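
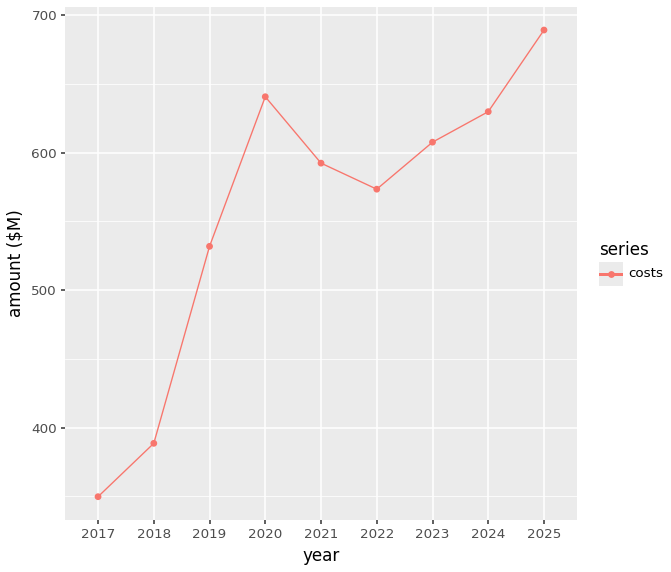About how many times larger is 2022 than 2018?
≈ 1.38×

2022 ≈ 550, 2018 ≈ 400; 550/400 ≈ 1.38.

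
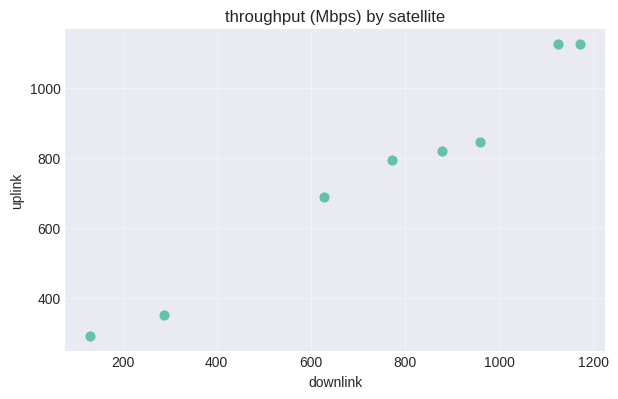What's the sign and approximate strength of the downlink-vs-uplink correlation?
Points are positively correlated; strong (|r| ≈ 1.0).

positive, strong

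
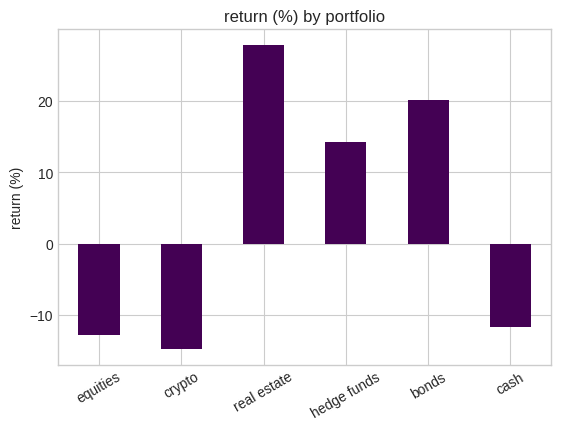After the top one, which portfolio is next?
bonds

Top 3: real estate ≈ 30, bonds ≈ 20, hedge funds ≈ 15.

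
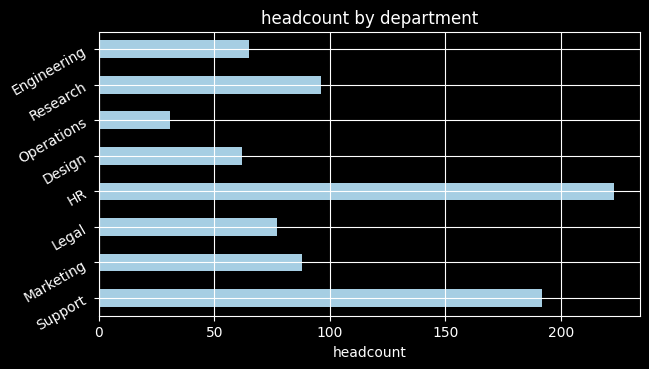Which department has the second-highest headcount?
Support

Top 3: HR ≈ 220, Support ≈ 200, Research ≈ 100.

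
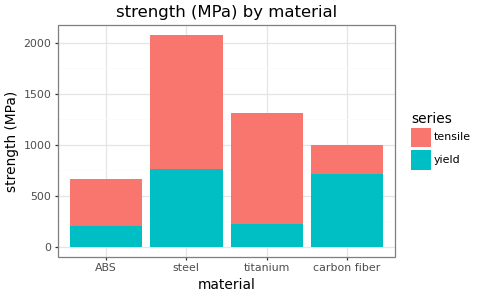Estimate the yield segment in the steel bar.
yield top ≈ 800, bottom ≈ 0; segment ≈ 800.

≈ 800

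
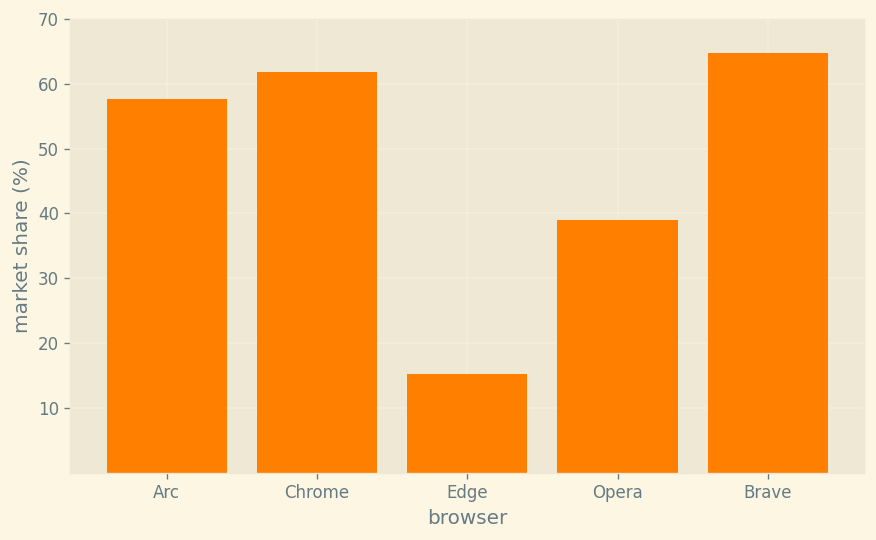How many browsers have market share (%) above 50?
Above 50: Arc, Chrome, Brave.

3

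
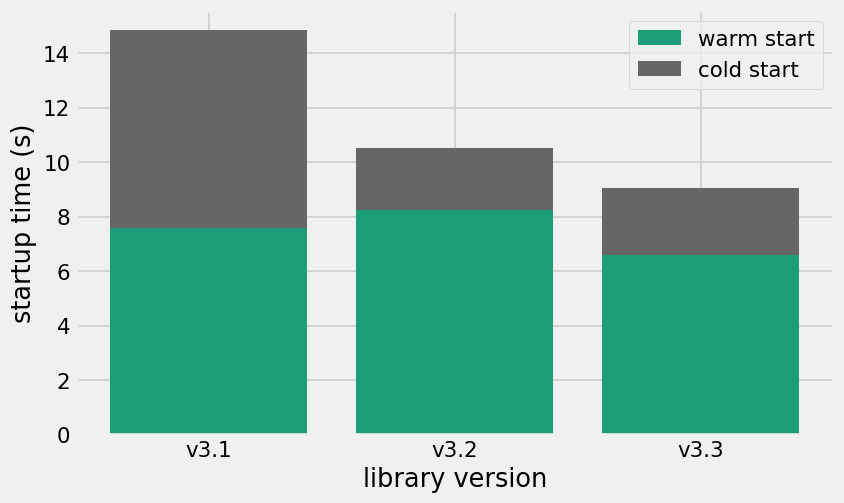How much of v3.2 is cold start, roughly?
≈ 2

cold start top ≈ 10, bottom ≈ 8; segment ≈ 2.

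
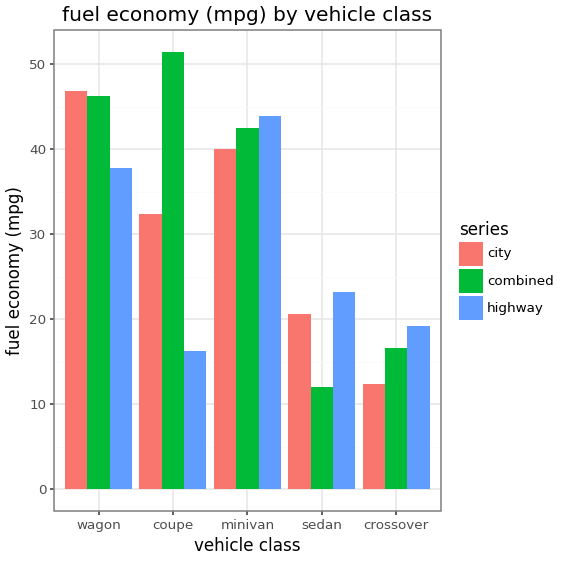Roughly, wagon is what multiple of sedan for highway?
wagon ≈ 40, sedan ≈ 25; 40/25 ≈ 1.6.

≈ 1.6×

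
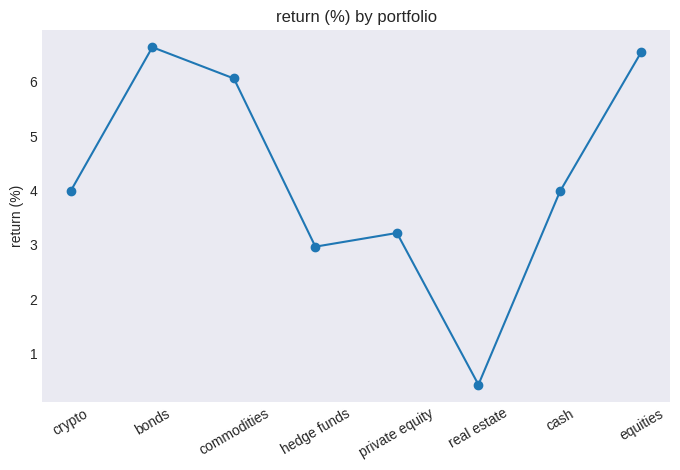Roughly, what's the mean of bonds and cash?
(7 + 4) / 2 ≈ 6.

≈ 6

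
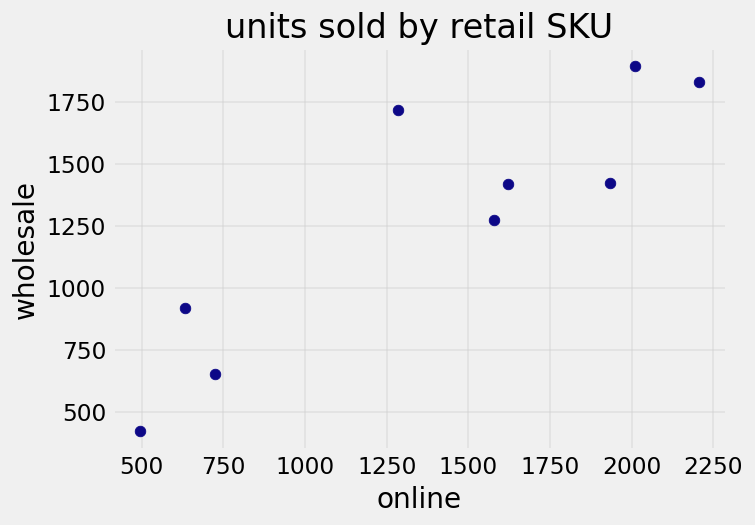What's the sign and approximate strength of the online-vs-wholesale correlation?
Points are positively correlated; strong (|r| ≈ 0.9).

positive, strong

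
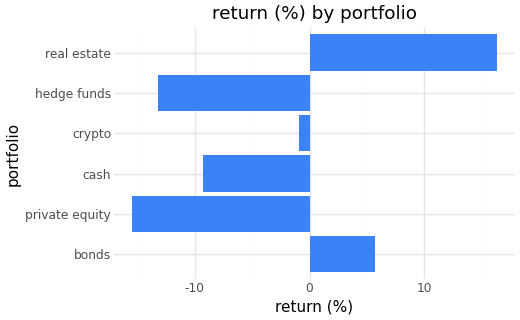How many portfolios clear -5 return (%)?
Above -5: bonds, crypto, real estate.

3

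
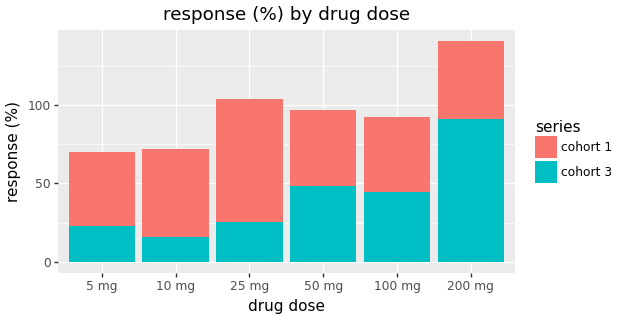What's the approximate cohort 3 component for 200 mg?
≈ 100

cohort 3 top ≈ 100, bottom ≈ 0; segment ≈ 100.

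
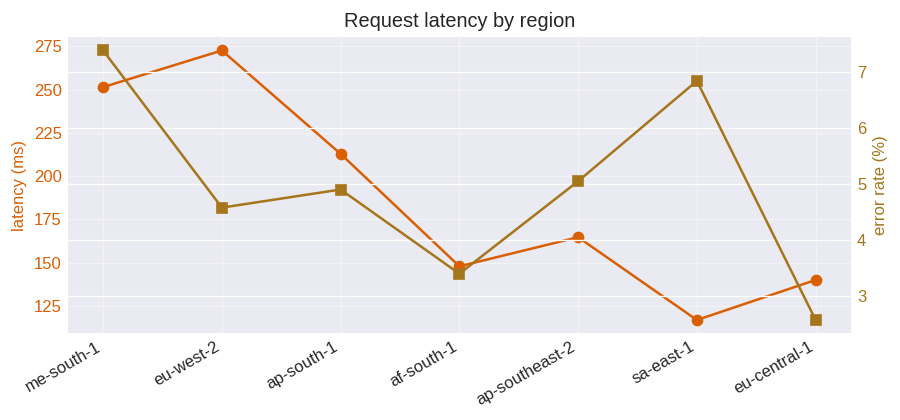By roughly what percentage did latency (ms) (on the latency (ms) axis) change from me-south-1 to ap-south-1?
≈ -15.4%

me-south-1 ≈ 260, ap-south-1 ≈ 220; (220 − 260) / 260 ≈ -15.4%.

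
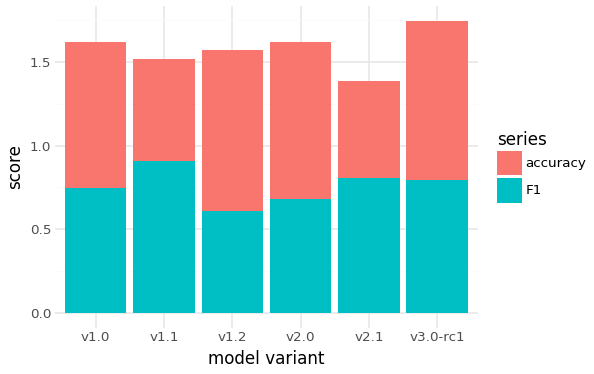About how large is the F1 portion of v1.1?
≈ 1.0

F1 top ≈ 1.0, bottom ≈ 0.0; segment ≈ 1.0.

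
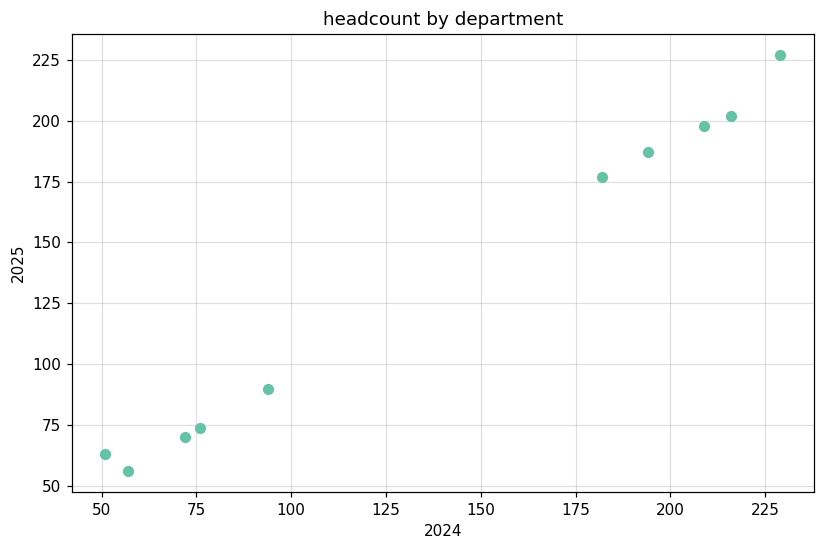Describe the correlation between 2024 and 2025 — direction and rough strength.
Points are positively correlated; strong (|r| ≈ 1.0).

positive, strong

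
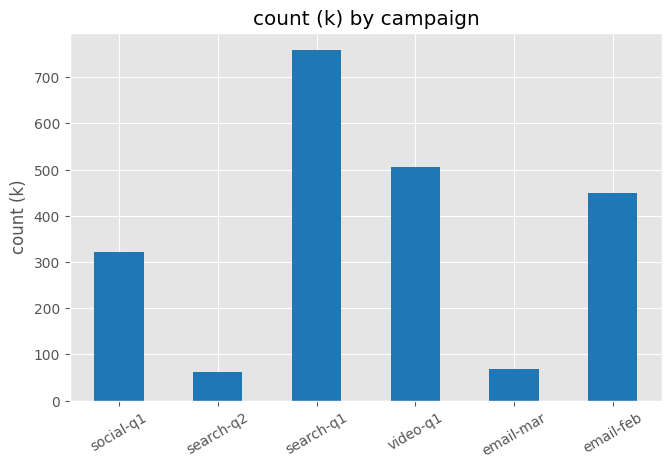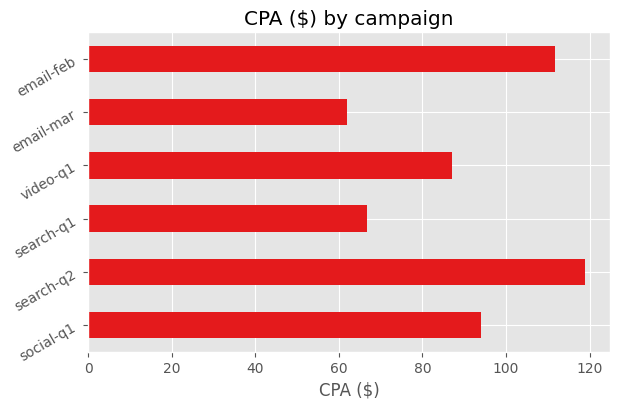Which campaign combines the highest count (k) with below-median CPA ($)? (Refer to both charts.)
Chart 2 median CPA ($) ≈ 100; below-median campaigns: search-q1, video-q1, email-mar. Among those, search-q1 has the highest count (k) (≈ 800).

search-q1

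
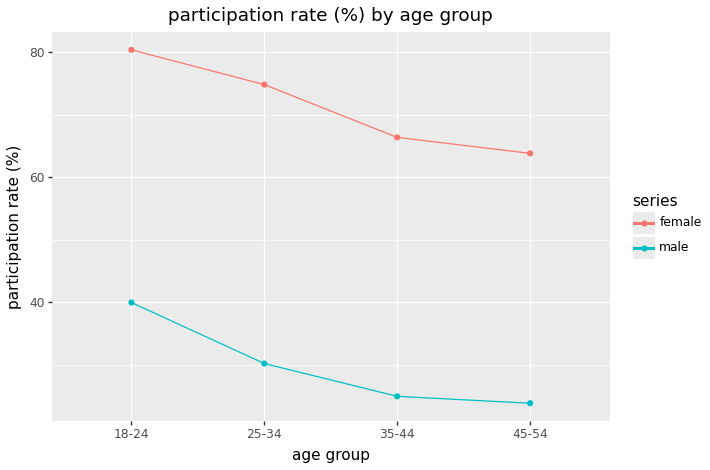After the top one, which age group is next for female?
Top 3 for female: 18-24 ≈ 80, 25-34 ≈ 75, 35-44 ≈ 65.

25-34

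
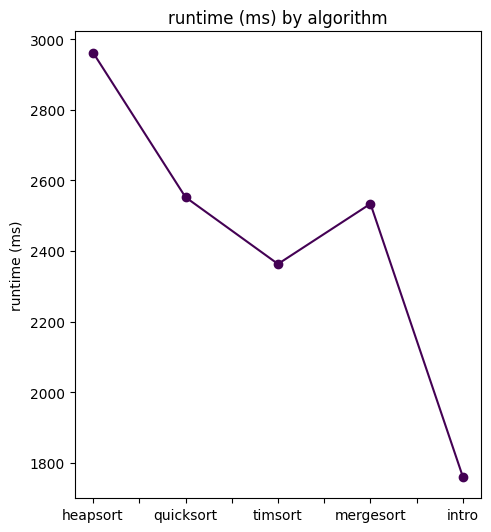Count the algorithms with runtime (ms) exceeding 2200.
4

Above 2200: heapsort, quicksort, timsort, mergesort.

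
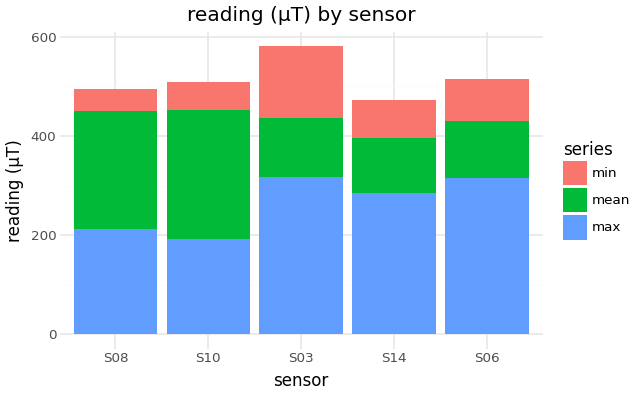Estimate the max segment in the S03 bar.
≈ 300

max top ≈ 300, bottom ≈ 0; segment ≈ 300.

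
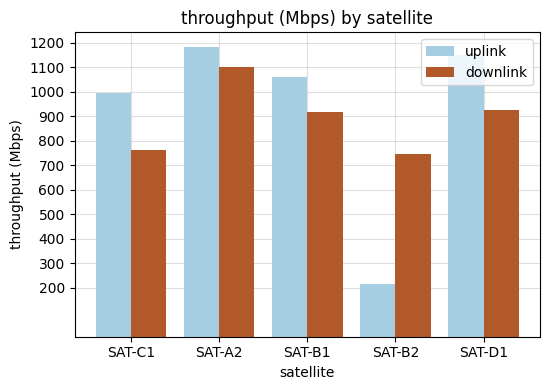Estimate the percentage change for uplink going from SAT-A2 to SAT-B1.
SAT-A2 ≈ 1200, SAT-B1 ≈ 1100; (1100 − 1200) / 1200 ≈ -8.3%.

≈ -8.3%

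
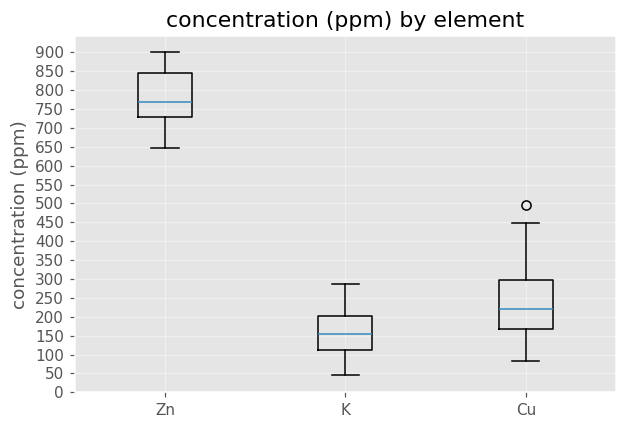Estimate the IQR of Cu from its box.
≈ 150

Q3 ≈ 300, Q1 ≈ 150; IQR ≈ 150.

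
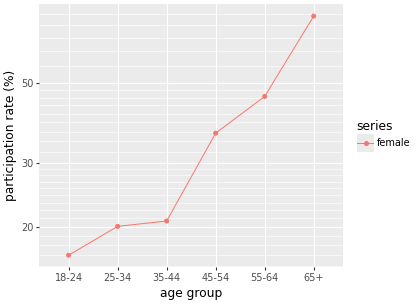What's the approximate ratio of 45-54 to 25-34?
≈ 1.75×

45-54 ≈ 35, 25-34 ≈ 20; 35/20 ≈ 1.75.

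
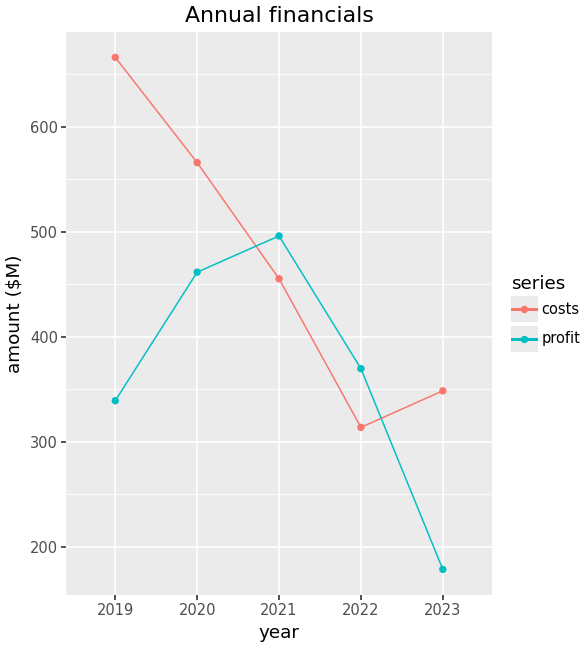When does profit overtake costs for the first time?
2021

2020: profit ≈ 450 vs costs ≈ 550 (not yet); 2021: profit ≈ 500 vs costs ≈ 450 (first crossover).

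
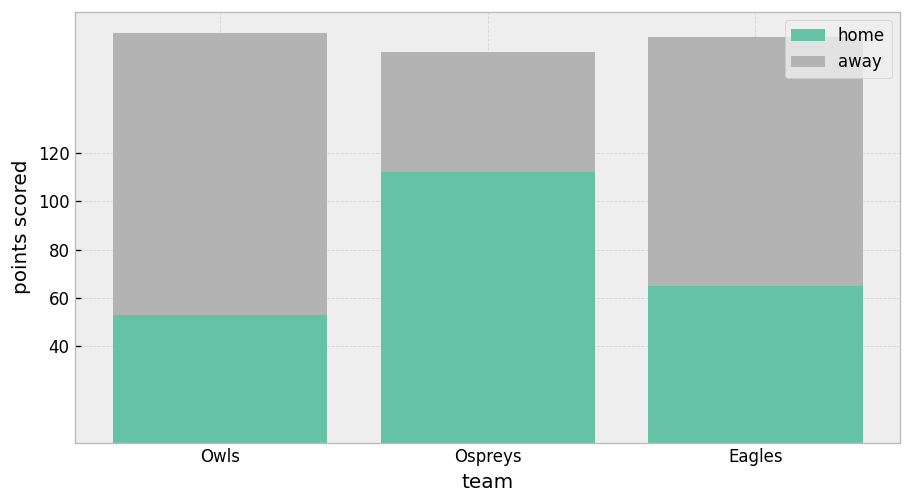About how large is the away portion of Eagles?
≈ 100

away top ≈ 160, bottom ≈ 60; segment ≈ 100.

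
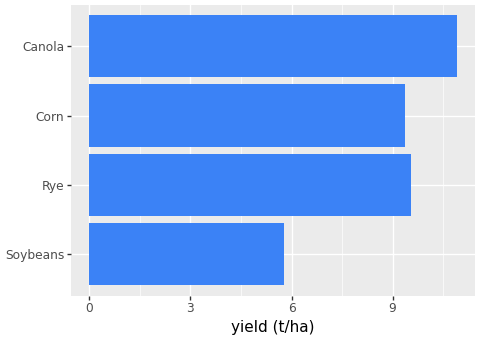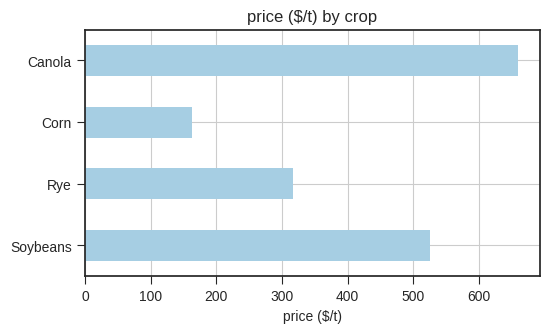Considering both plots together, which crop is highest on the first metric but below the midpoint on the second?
Rye

Chart 2 median price ($/t) ≈ 400; below-median crops: Rye, Corn. Among those, Rye has the highest yield (t/ha) (≈ 10).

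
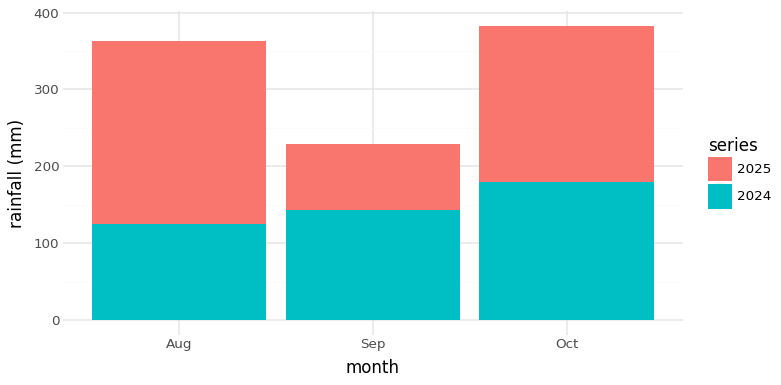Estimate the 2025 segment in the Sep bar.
2025 top ≈ 250, bottom ≈ 150; segment ≈ 100.

≈ 100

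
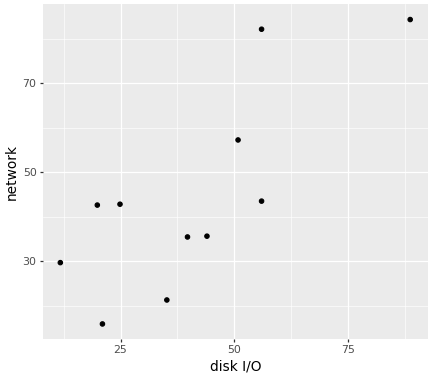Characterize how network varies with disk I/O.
positive, strong

Points are positively correlated; strong (|r| ≈ 0.8).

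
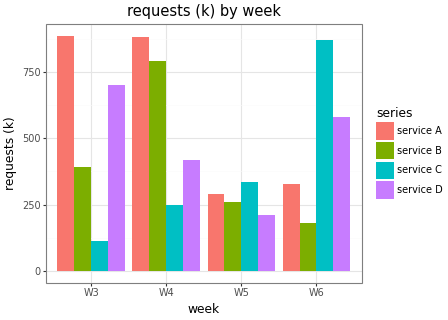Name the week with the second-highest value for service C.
Top 3 for service C: W6 ≈ 900, W5 ≈ 300, W4 ≈ 200.

W5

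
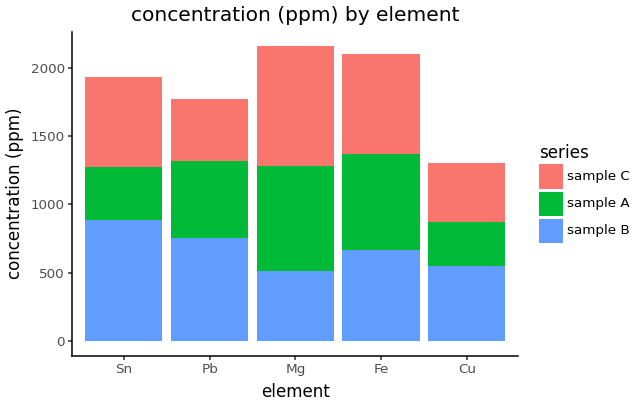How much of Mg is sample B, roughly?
≈ 600

sample B top ≈ 600, bottom ≈ 0; segment ≈ 600.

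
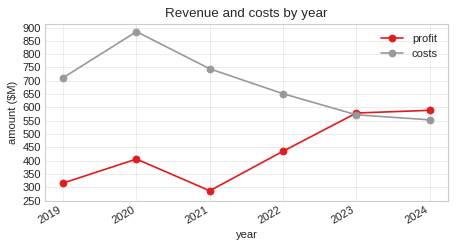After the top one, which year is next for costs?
Top 3 for costs: 2020 ≈ 900, 2021 ≈ 750, 2019 ≈ 700.

2021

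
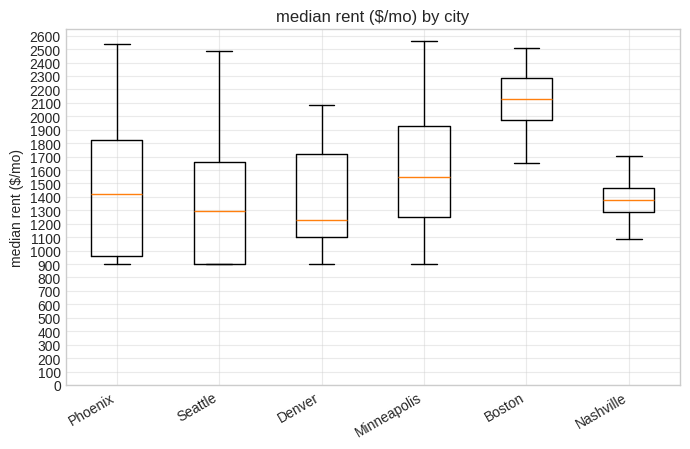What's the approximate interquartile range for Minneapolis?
≈ 700

Q3 ≈ 1900, Q1 ≈ 1200; IQR ≈ 700.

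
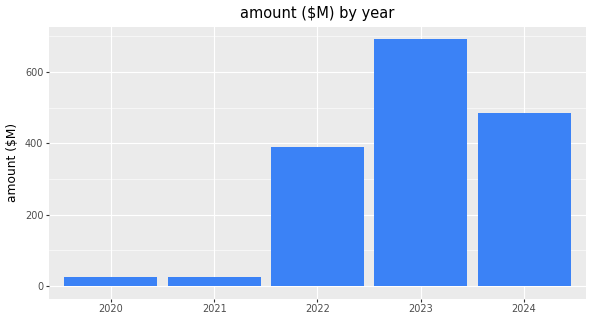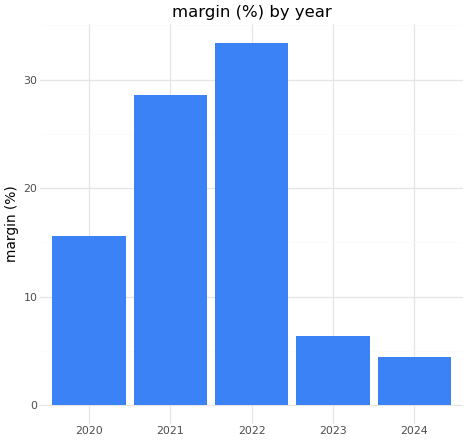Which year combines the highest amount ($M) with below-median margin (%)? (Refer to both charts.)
Chart 2 median margin (%) ≈ 15; below-median years: 2023, 2024. Among those, 2023 has the highest amount ($M) (≈ 700).

2023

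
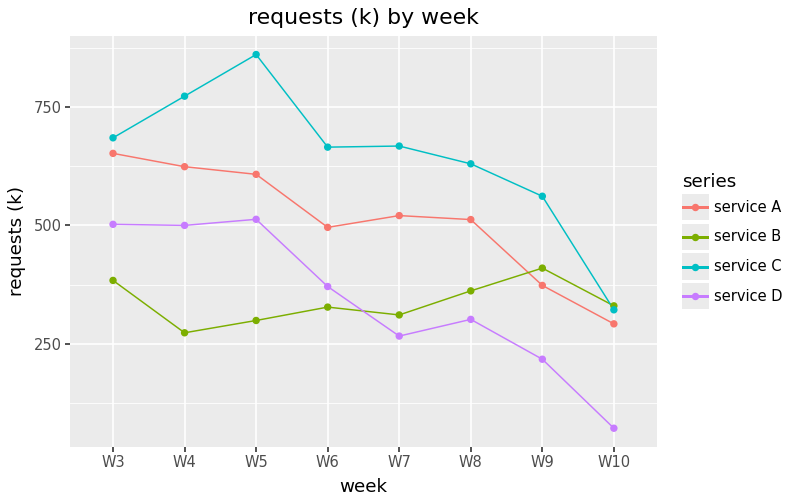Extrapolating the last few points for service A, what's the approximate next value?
Last three: 500, 400, 300 → slope ≈ -100/step → next ≈ 200.

≈ 200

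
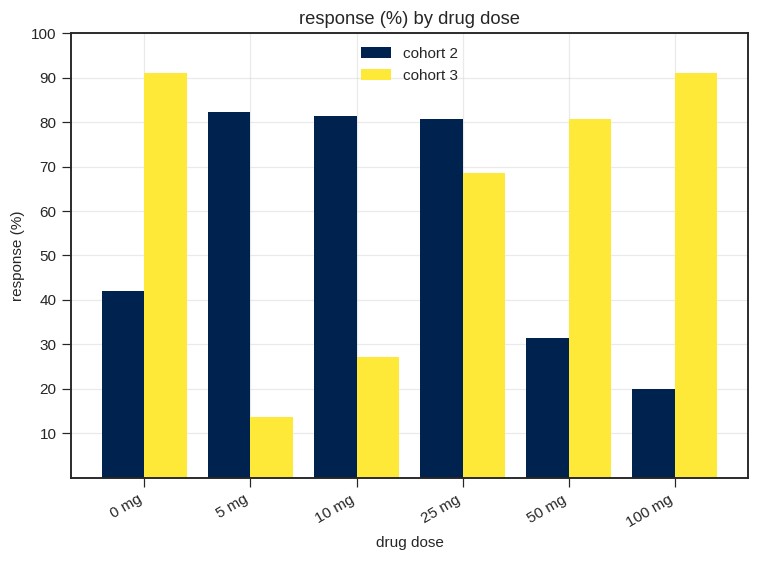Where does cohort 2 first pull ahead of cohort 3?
0 mg: cohort 2 ≈ 40 vs cohort 3 ≈ 90 (not yet); 5 mg: cohort 2 ≈ 80 vs cohort 3 ≈ 10 (first crossover).

5 mg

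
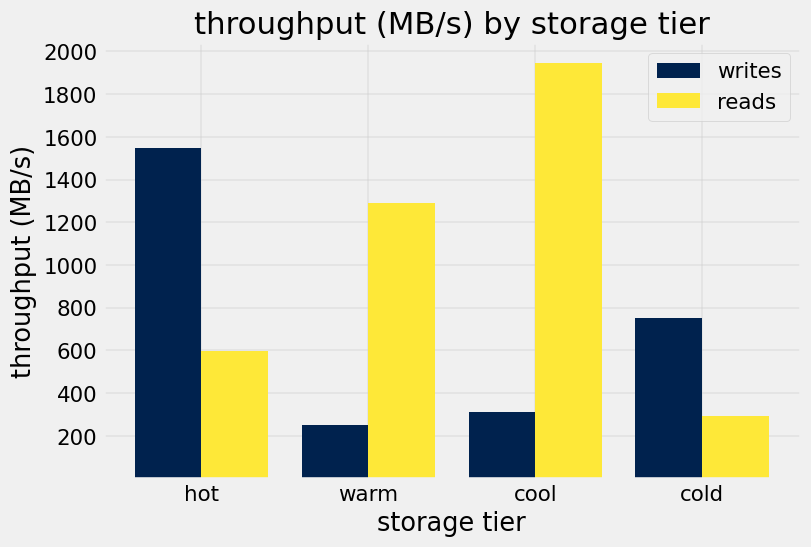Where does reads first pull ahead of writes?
hot: reads ≈ 600 vs writes ≈ 1600 (not yet); warm: reads ≈ 1200 vs writes ≈ 200 (first crossover).

warm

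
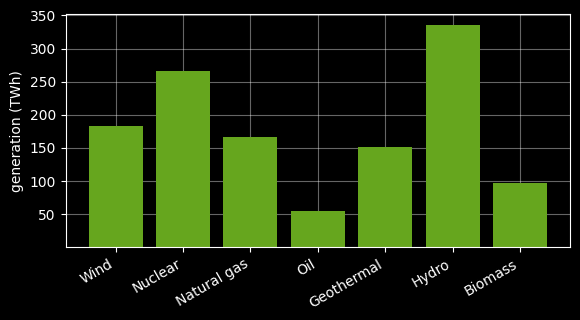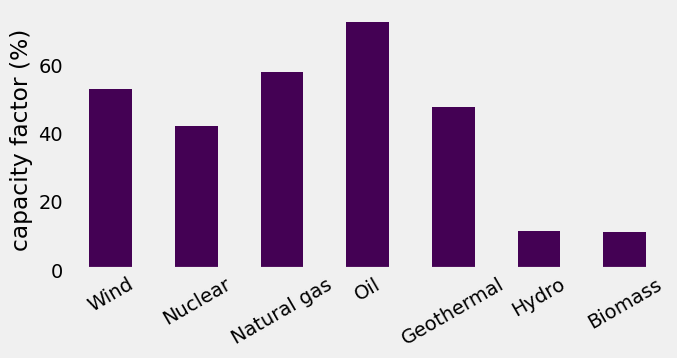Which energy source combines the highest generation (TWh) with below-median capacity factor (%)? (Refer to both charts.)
Hydro

Chart 2 median capacity factor (%) ≈ 50; below-median energy sources: Nuclear, Hydro, Biomass. Among those, Hydro has the highest generation (TWh) (≈ 350).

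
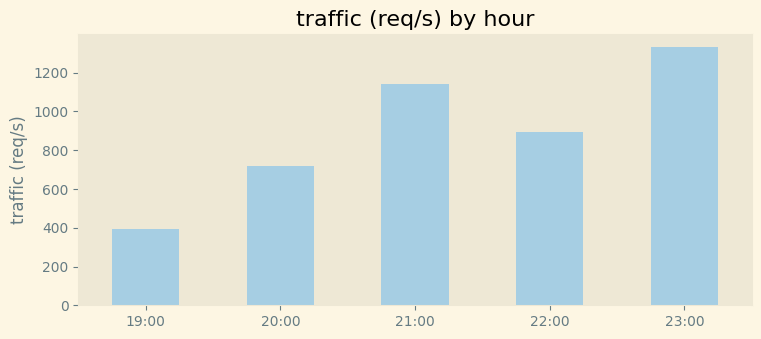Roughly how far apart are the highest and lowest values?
Max 23:00 ≈ 1400, min 19:00 ≈ 400; range ≈ 1000.

≈ 1000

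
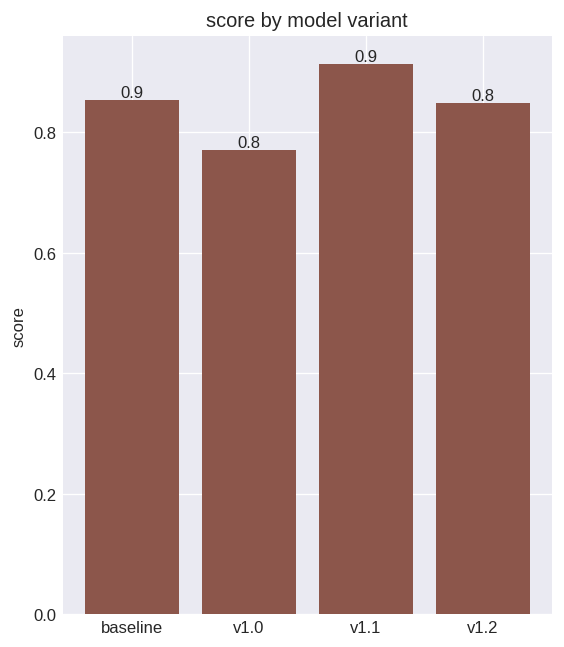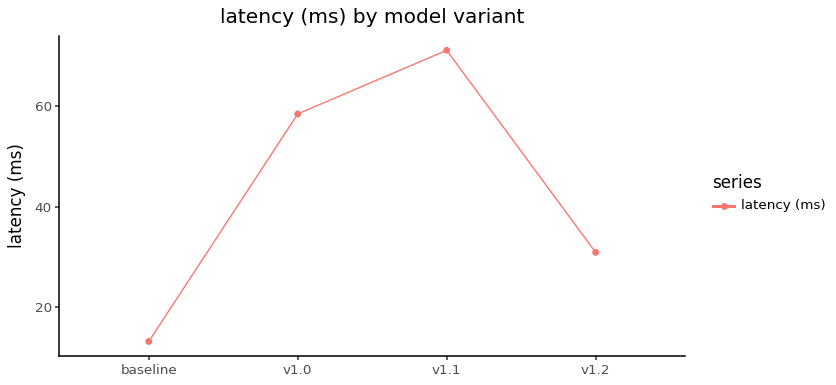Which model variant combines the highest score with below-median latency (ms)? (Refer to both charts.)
Chart 2 median latency (ms) ≈ 40; below-median model variants: baseline, v1.2. Among those, baseline has the highest score (≈ 0.9).

baseline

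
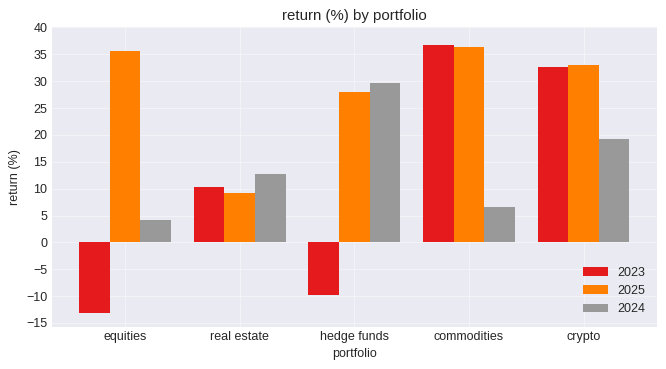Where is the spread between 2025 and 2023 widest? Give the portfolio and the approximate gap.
equities: 2025 ≈ 35, 2023 ≈ -15 → gap ≈ 50. Next-largest (hedge funds) is only ≈ 40.

equities, ≈ 50 %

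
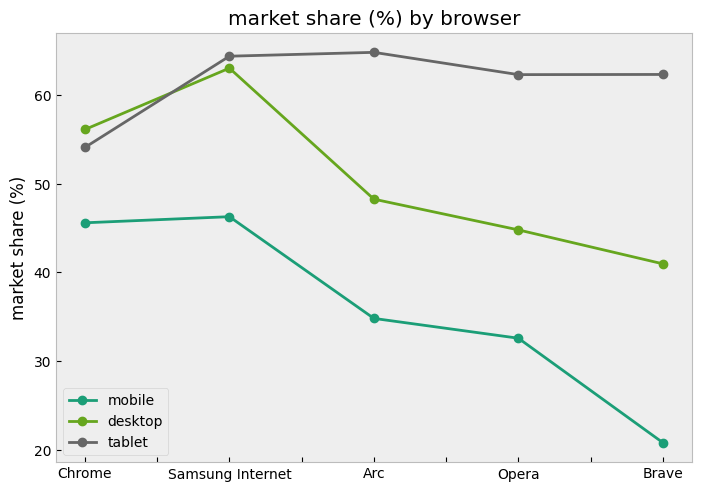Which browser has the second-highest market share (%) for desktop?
Top 3 for desktop: Samsung Internet ≈ 65, Chrome ≈ 55, Arc ≈ 50.

Chrome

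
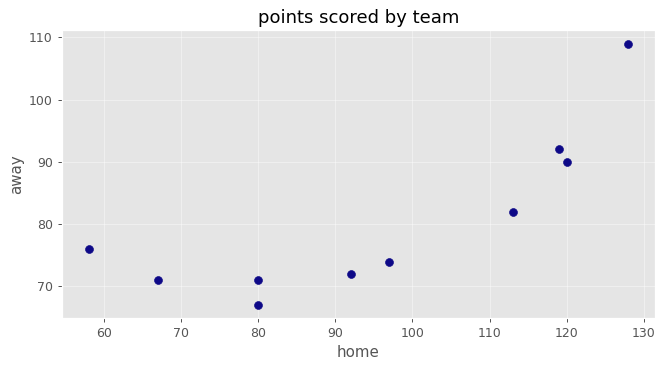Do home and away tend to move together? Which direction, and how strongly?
positive, strong

Points are positively correlated; strong (|r| ≈ 0.8).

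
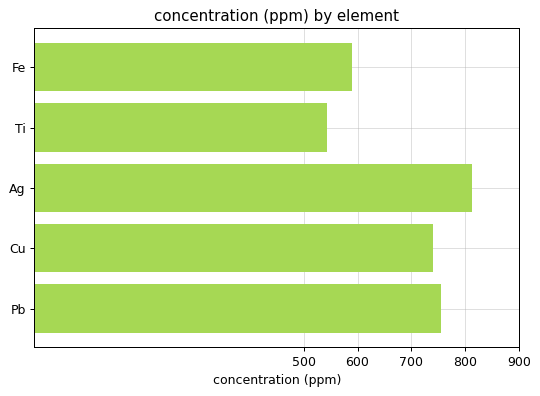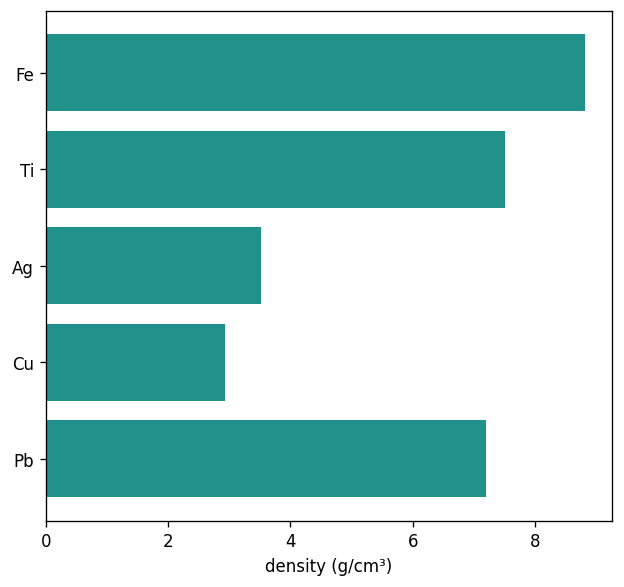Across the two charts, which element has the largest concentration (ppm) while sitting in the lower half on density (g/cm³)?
Chart 2 median density (g/cm³) ≈ 7; below-median elements: Ag, Cu. Among those, Ag has the highest concentration (ppm) (≈ 800).

Ag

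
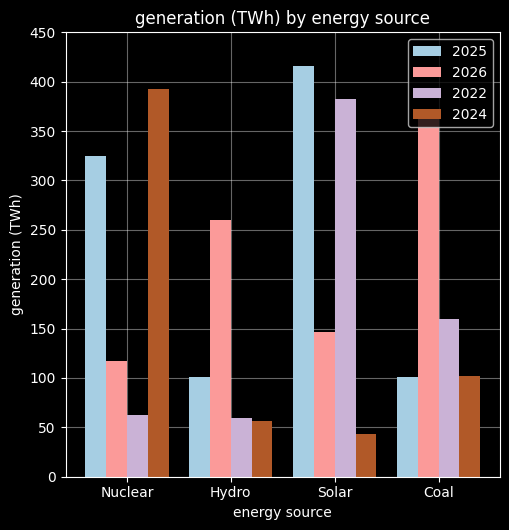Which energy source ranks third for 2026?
Top 4 for 2026: Coal ≈ 350, Hydro ≈ 250, Solar ≈ 150, Nuclear ≈ 100.

Solar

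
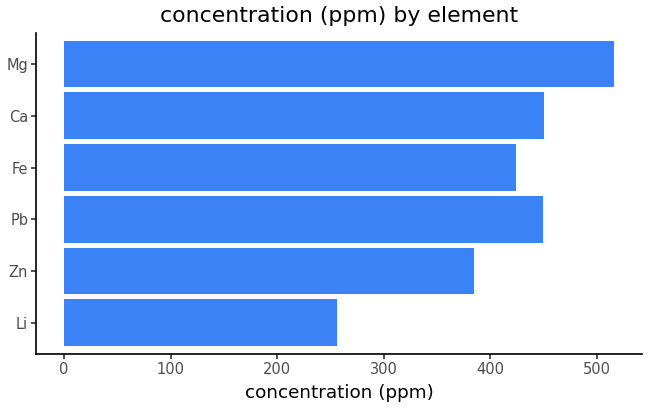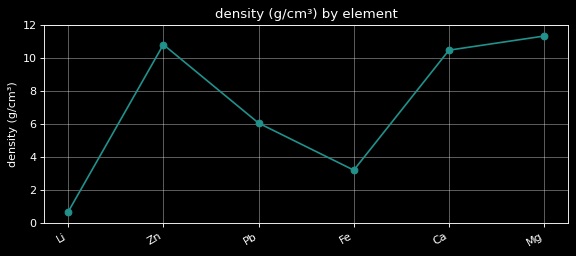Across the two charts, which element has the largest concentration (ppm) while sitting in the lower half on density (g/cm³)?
Chart 2 median density (g/cm³) ≈ 8; below-median elements: Li, Pb, Fe. Among those, Pb has the highest concentration (ppm) (≈ 450).

Pb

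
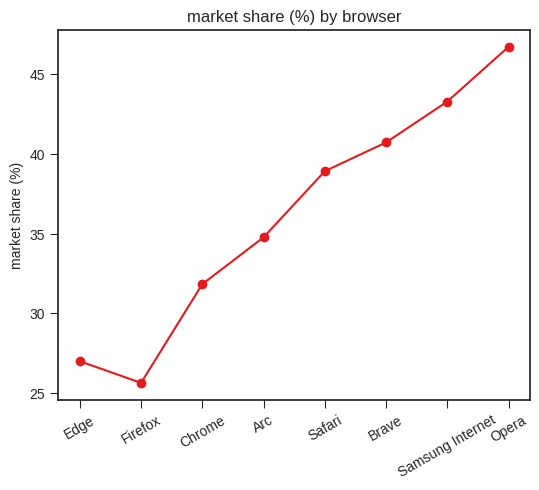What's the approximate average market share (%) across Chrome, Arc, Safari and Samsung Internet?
(32 + 34 + 38 + 44) / 4 ≈ 37.

≈ 37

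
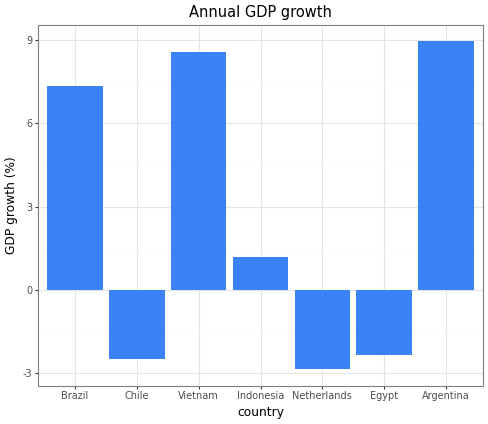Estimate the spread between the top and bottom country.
≈ 12

Max Argentina ≈ 9, min Netherlands ≈ -3; range ≈ 12.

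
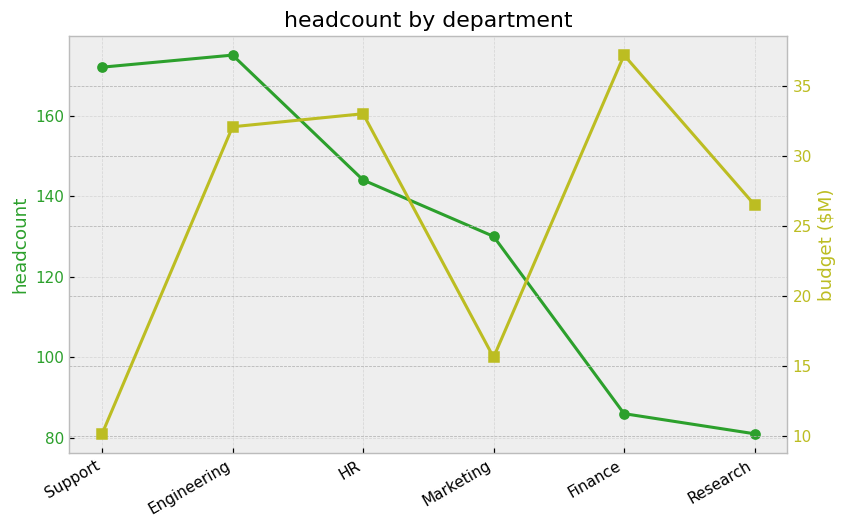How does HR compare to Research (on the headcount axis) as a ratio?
≈ 1.75×

HR ≈ 140, Research ≈ 80; 140/80 ≈ 1.75.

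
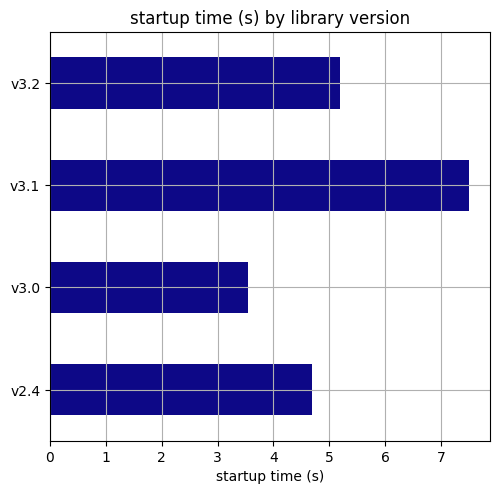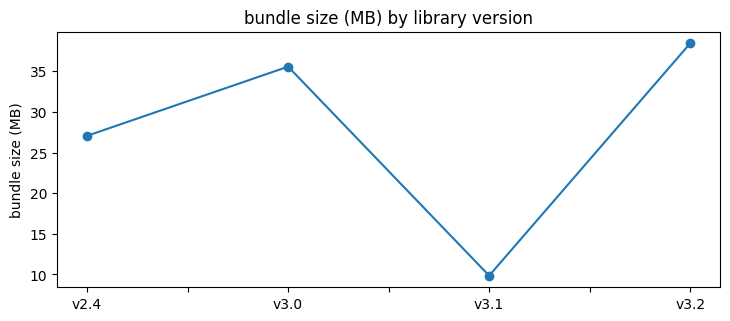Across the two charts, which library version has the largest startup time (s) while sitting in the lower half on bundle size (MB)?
v3.1

Chart 2 median bundle size (MB) ≈ 30; below-median library versions: v2.4, v3.1. Among those, v3.1 has the highest startup time (s) (≈ 7).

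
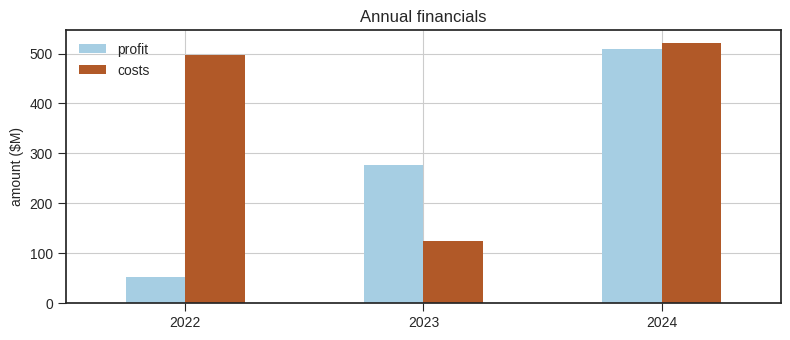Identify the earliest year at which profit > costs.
2023

2022: profit ≈ 50 vs costs ≈ 500 (not yet); 2023: profit ≈ 300 vs costs ≈ 100 (first crossover).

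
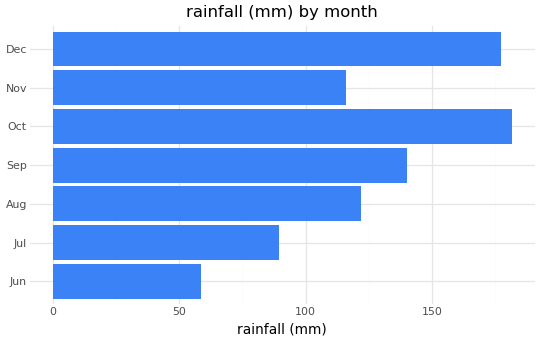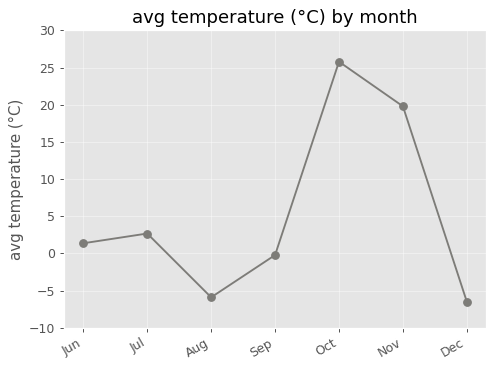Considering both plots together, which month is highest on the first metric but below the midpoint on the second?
Dec

Chart 2 median avg temperature (°C) ≈ 0; below-median months: Aug, Sep, Dec. Among those, Dec has the highest rainfall (mm) (≈ 180).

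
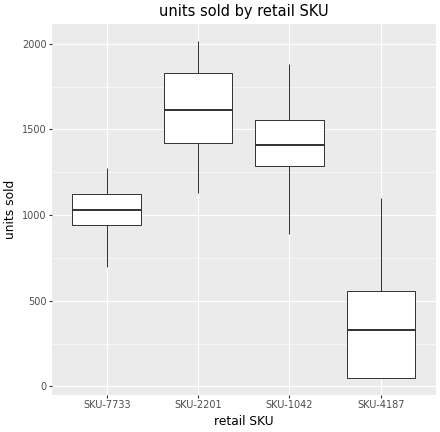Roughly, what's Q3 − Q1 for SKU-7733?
≈ 200

Q3 ≈ 1200, Q1 ≈ 1000; IQR ≈ 200.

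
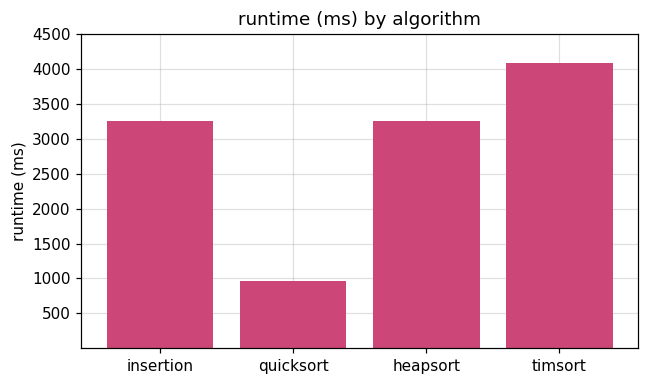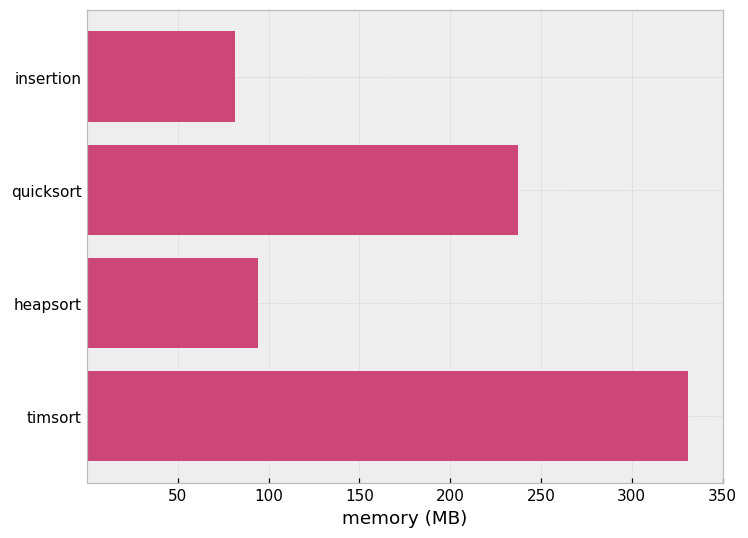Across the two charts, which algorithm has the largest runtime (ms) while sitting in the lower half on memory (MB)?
Chart 2 median memory (MB) ≈ 150; below-median algorithms: insertion, heapsort. Among those, heapsort has the highest runtime (ms) (≈ 3500).

heapsort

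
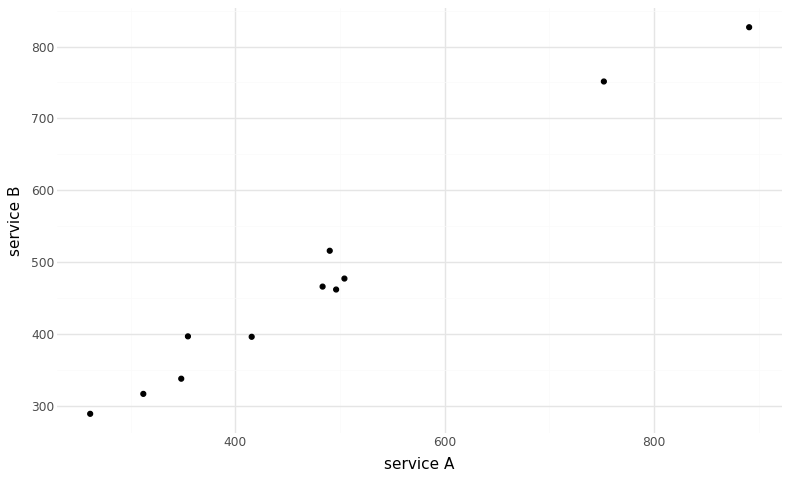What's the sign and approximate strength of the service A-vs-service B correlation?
positive, strong

Points are positively correlated; strong (|r| ≈ 1.0).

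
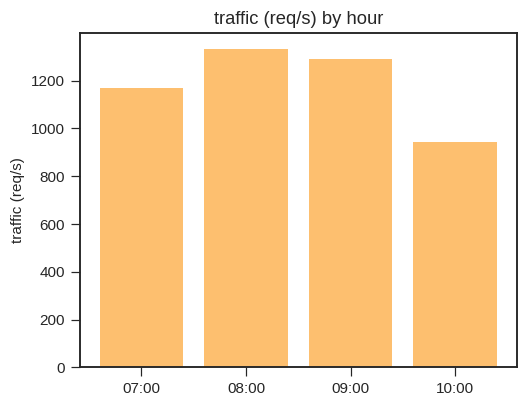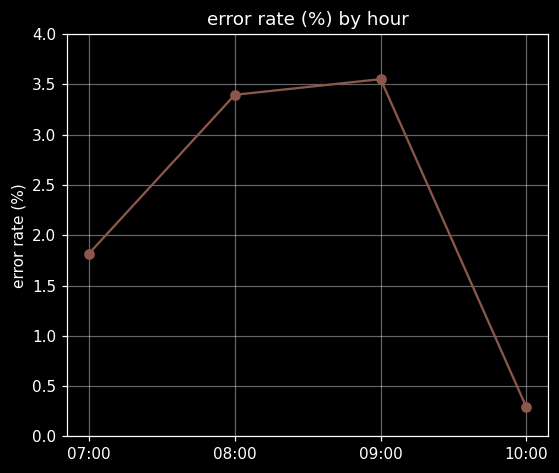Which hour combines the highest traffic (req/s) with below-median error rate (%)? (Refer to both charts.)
07:00

Chart 2 median error rate (%) ≈ 2.5; below-median hours: 07:00, 10:00. Among those, 07:00 has the highest traffic (req/s) (≈ 1200).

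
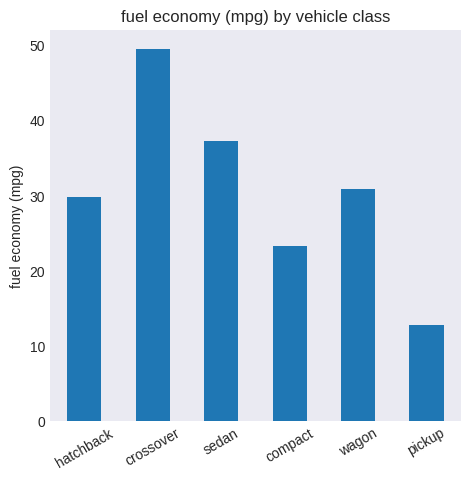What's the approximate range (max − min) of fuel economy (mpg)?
≈ 35

Max crossover ≈ 50, min pickup ≈ 15; range ≈ 35.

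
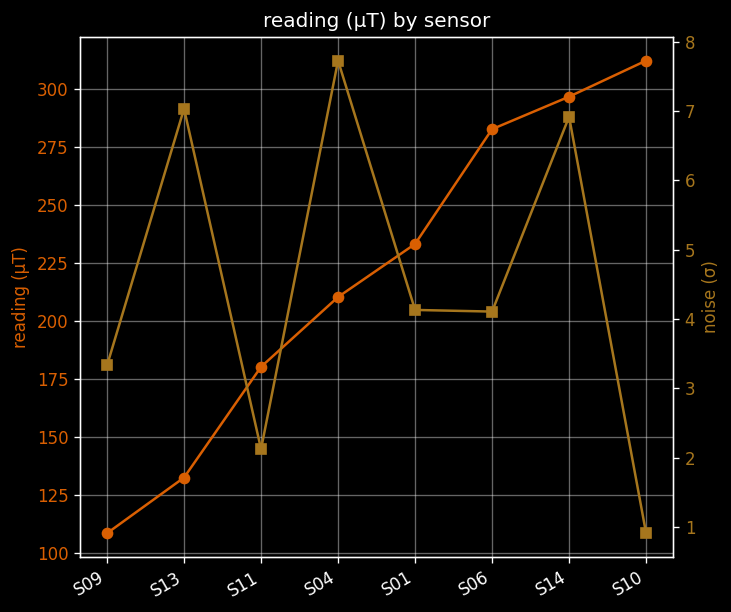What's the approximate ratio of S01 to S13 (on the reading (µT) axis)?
≈ 1.71×

S01 ≈ 240, S13 ≈ 140; 240/140 ≈ 1.71.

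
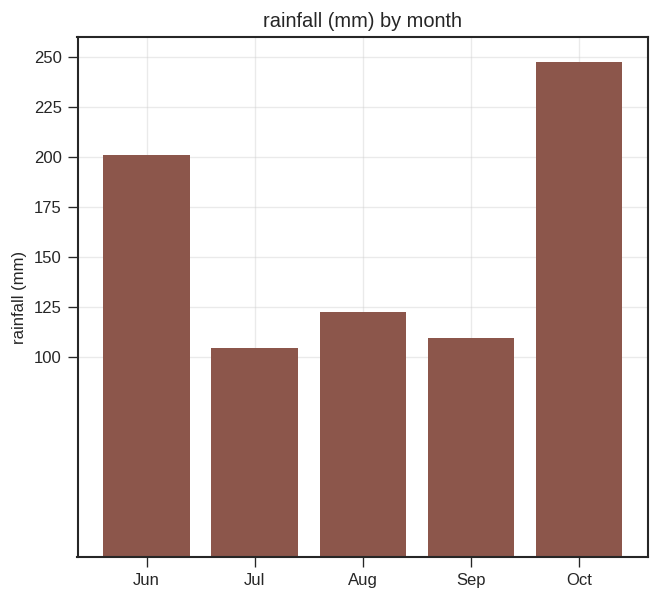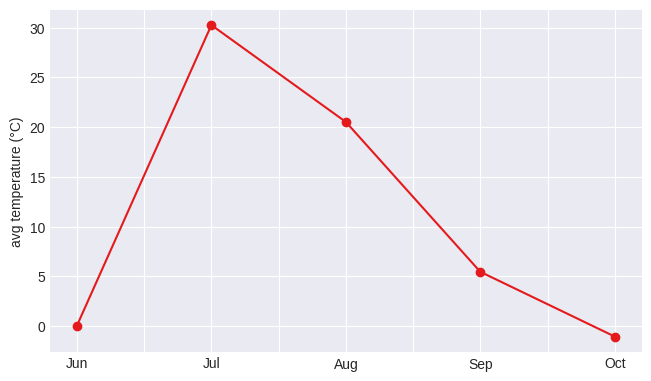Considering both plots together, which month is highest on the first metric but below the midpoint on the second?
Oct

Chart 2 median avg temperature (°C) ≈ 5; below-median months: Jun, Oct. Among those, Oct has the highest rainfall (mm) (≈ 250).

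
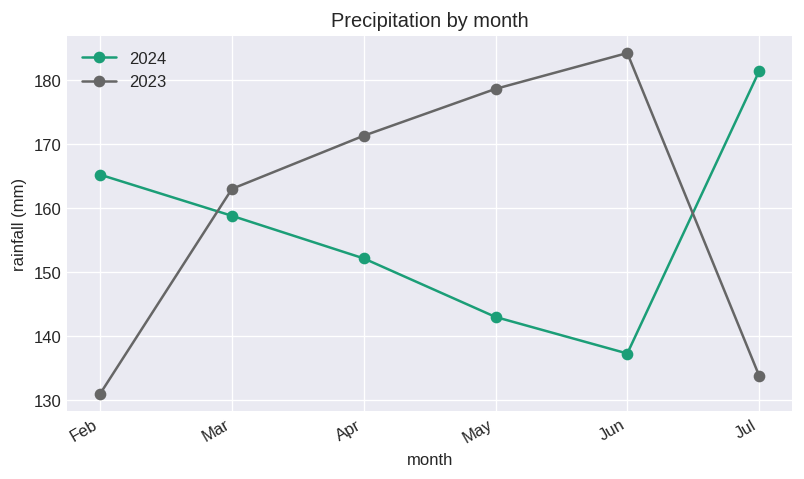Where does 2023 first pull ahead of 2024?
Feb: 2023 ≈ 130 vs 2024 ≈ 165 (not yet); Mar: 2023 ≈ 165 vs 2024 ≈ 160 (first crossover).

Mar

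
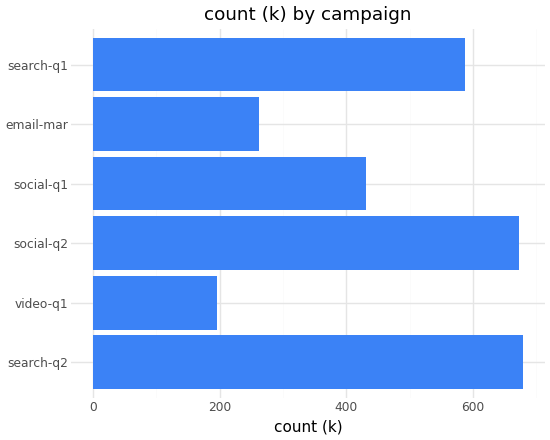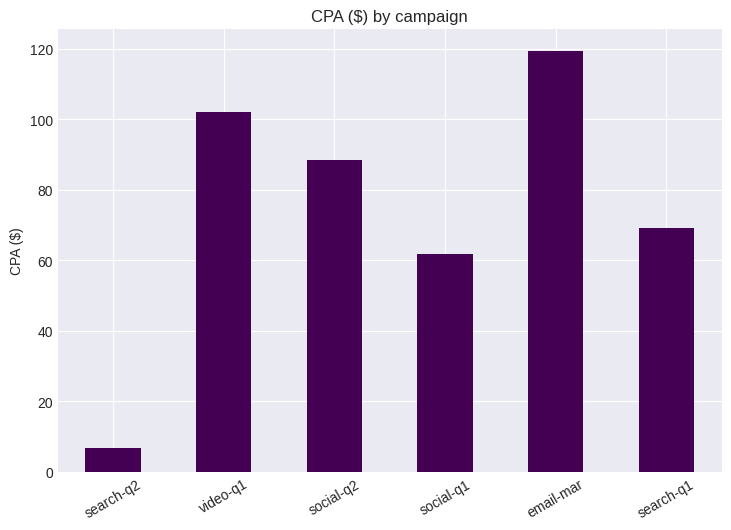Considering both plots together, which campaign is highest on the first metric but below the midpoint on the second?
Chart 2 median CPA ($) ≈ 80; below-median campaigns: search-q2, social-q1, search-q1. Among those, search-q2 has the highest count (k) (≈ 700).

search-q2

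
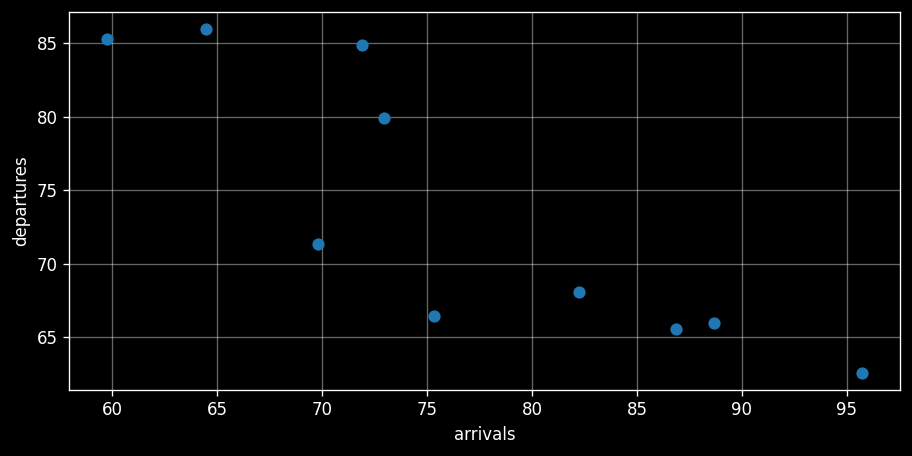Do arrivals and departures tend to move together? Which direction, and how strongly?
negative, strong

Points are negatively correlated; strong (|r| ≈ 0.9).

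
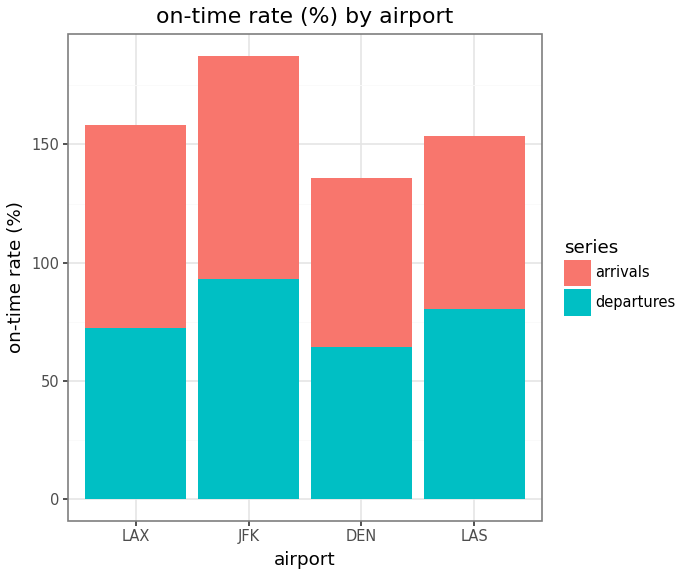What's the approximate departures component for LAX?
≈ 80

departures top ≈ 80, bottom ≈ 0; segment ≈ 80.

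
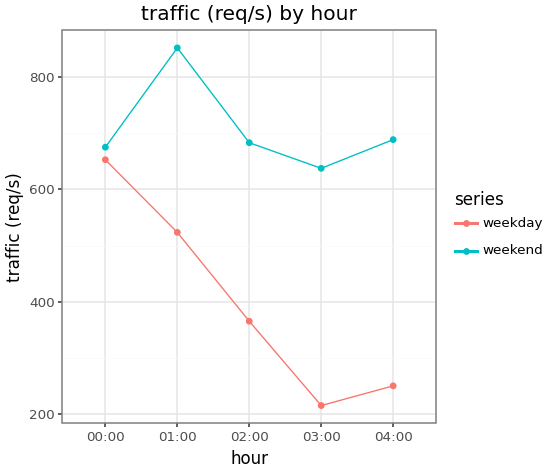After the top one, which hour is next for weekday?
Top 3 for weekday: 00:00 ≈ 700, 01:00 ≈ 500, 02:00 ≈ 400.

01:00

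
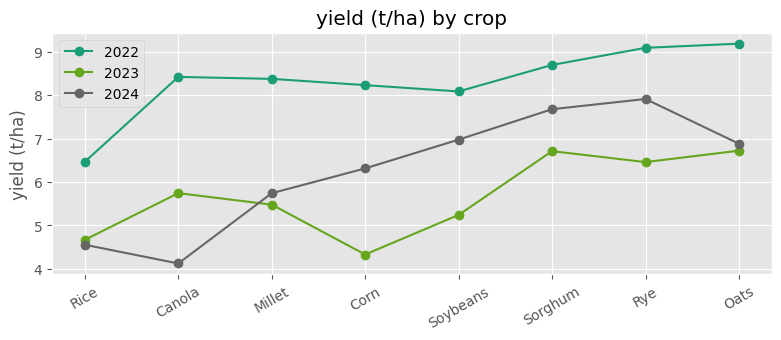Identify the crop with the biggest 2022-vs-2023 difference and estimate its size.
Corn, ≈ 3.5 t/ha

Corn: 2022 ≈ 8.0, 2023 ≈ 4.5 → gap ≈ 3.5. Next-largest (Millet) is only ≈ 3.0.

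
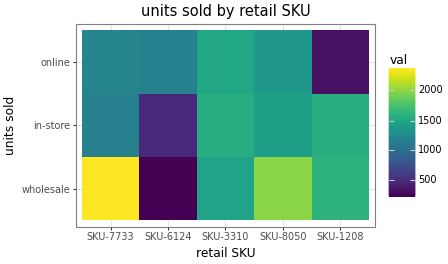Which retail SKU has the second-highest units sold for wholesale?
Top 3 for wholesale: SKU-7733 ≈ 2400, SKU-8050 ≈ 2000, SKU-1208 ≈ 1600.

SKU-8050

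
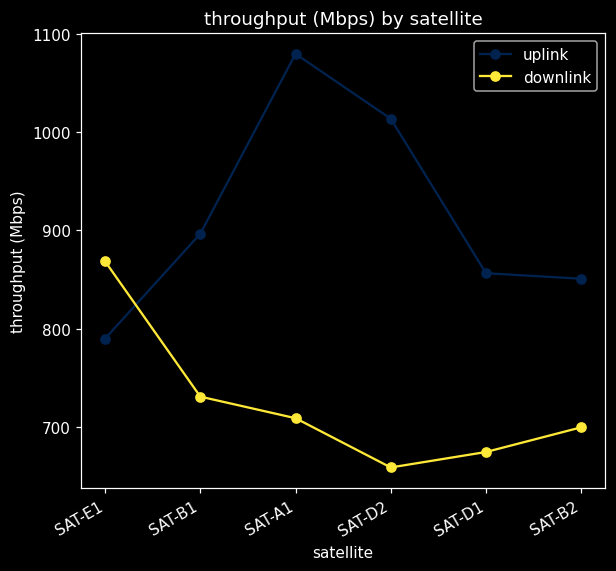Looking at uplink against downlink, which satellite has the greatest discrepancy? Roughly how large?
SAT-A1, ≈ 400 Mbps

SAT-A1: uplink ≈ 1100, downlink ≈ 700 → gap ≈ 400. Next-largest (SAT-D2) is only ≈ 350.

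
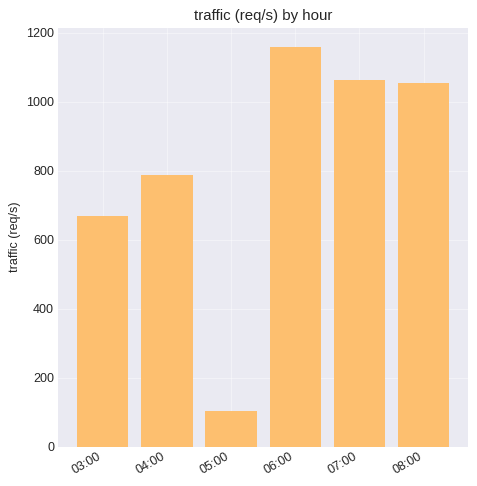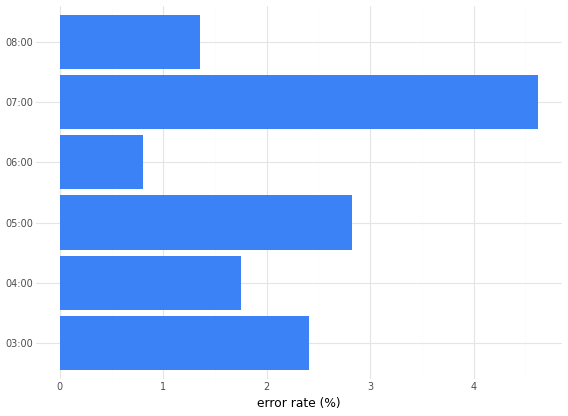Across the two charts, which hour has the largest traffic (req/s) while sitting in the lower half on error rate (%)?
Chart 2 median error rate (%) ≈ 2; below-median hours: 04:00, 06:00, 08:00. Among those, 06:00 has the highest traffic (req/s) (≈ 1200).

06:00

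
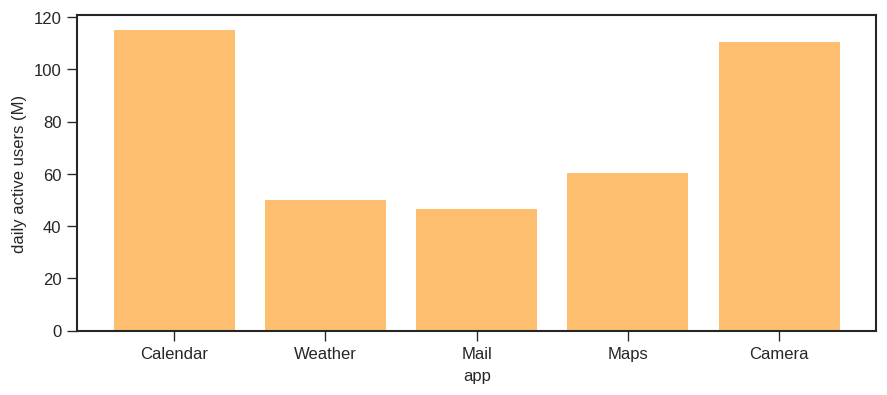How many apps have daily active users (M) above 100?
2

Above 100: Calendar, Camera.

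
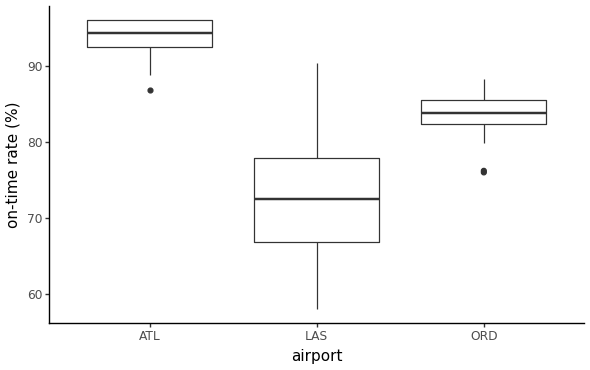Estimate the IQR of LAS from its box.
≈ 12

Q3 ≈ 78, Q1 ≈ 66; IQR ≈ 12.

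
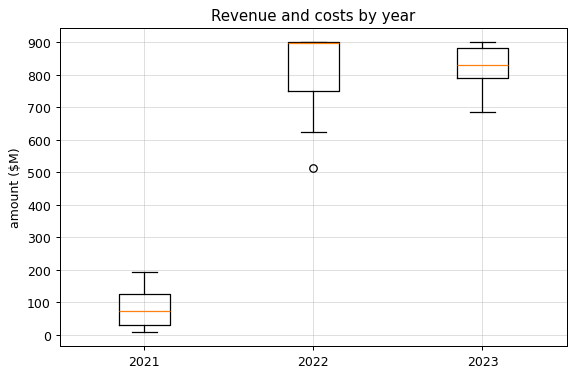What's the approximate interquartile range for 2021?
≈ 100

Q3 ≈ 100, Q1 ≈ 0; IQR ≈ 100.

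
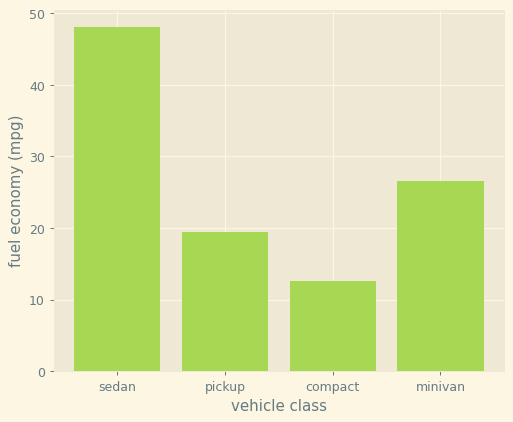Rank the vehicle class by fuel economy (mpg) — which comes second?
Top 3: sedan ≈ 50, minivan ≈ 25, pickup ≈ 20.

minivan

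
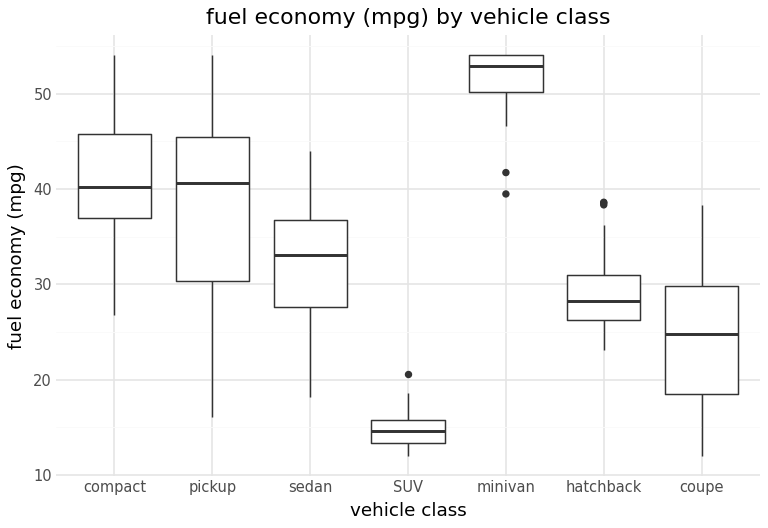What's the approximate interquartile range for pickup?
≈ 15

Q3 ≈ 45, Q1 ≈ 30; IQR ≈ 15.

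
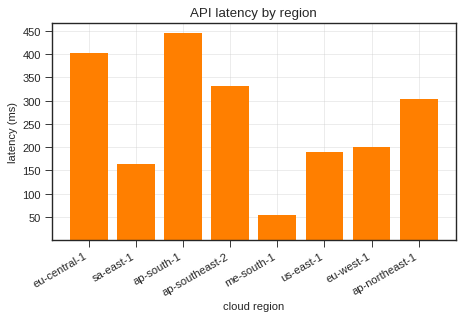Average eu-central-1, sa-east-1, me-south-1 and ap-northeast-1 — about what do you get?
(400 + 150 + 50 + 300) / 4 ≈ 225.

≈ 225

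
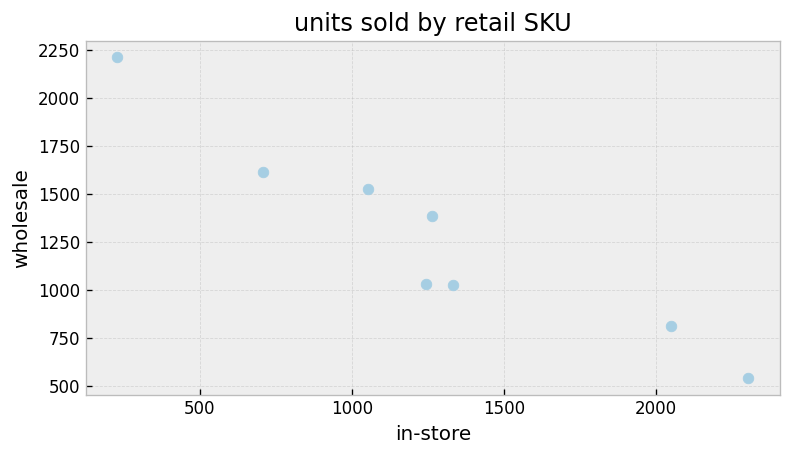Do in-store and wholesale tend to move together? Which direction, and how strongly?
negative, strong

Points are negatively correlated; strong (|r| ≈ 1.0).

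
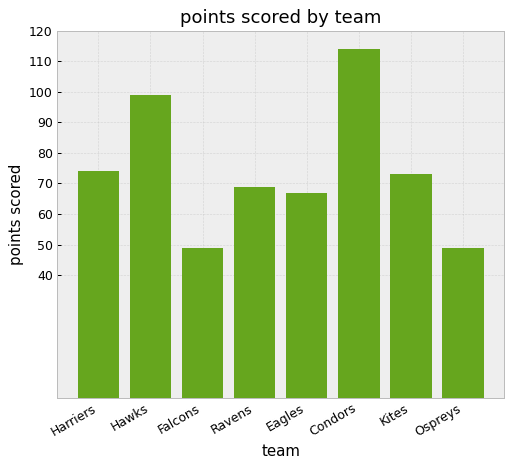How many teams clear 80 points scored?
2

Above 80: Hawks, Condors.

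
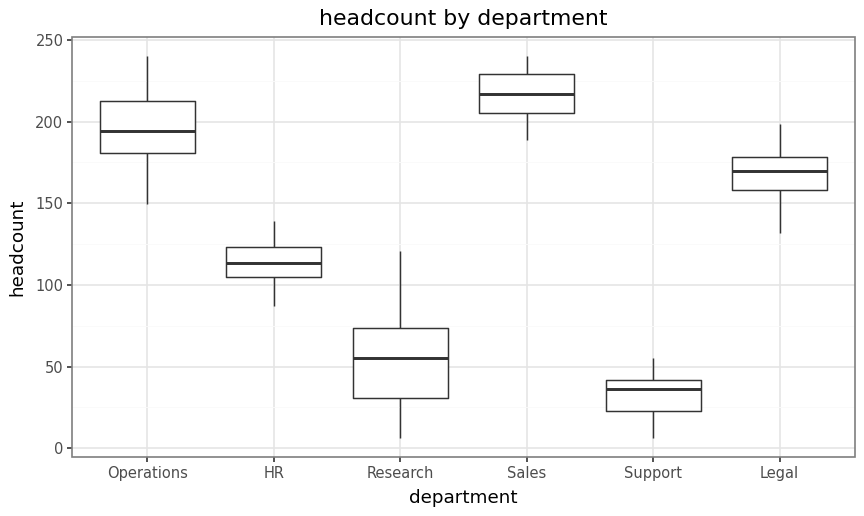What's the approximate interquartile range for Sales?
≈ 20

Q3 ≈ 220, Q1 ≈ 200; IQR ≈ 20.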